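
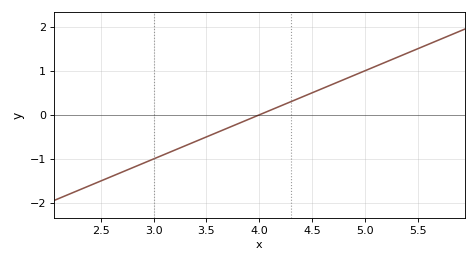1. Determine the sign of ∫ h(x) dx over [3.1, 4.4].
negative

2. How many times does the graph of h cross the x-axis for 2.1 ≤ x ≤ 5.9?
1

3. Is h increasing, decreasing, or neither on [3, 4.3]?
increasing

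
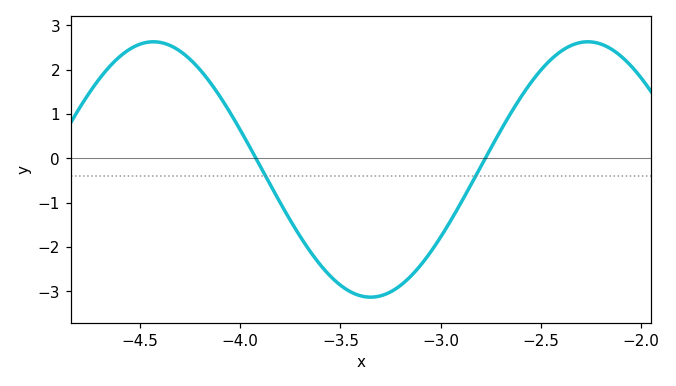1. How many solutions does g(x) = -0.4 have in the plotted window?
2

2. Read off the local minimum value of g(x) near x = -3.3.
-3.1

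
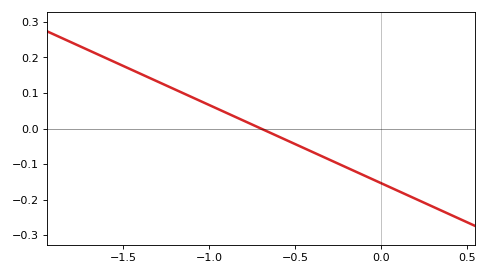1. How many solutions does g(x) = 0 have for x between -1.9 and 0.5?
1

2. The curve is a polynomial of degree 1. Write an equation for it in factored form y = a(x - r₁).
y = -0.22(x + 0.7)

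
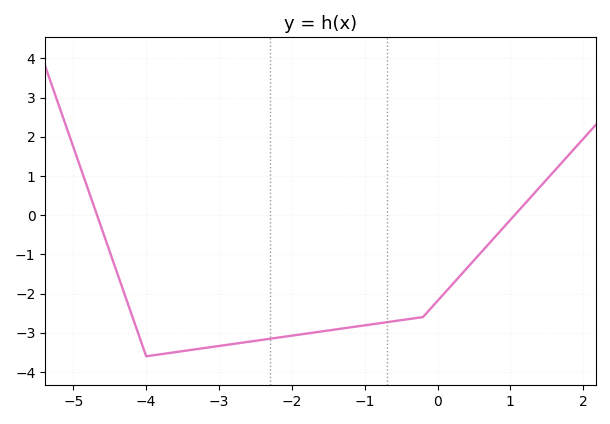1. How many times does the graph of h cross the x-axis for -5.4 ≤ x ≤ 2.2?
2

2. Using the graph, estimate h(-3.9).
-3.6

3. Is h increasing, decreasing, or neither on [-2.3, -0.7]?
increasing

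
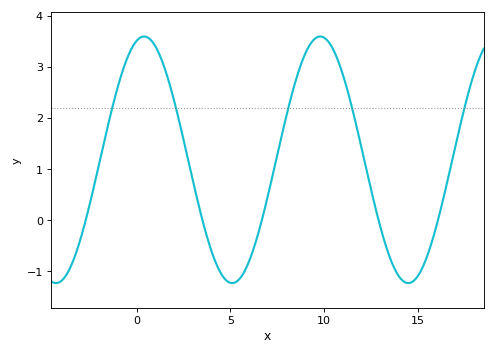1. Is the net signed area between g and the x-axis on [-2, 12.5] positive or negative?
positive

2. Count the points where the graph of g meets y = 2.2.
5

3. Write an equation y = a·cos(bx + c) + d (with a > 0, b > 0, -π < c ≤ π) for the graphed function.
y = 2.41cos(0.67x - 0.27) + 1.18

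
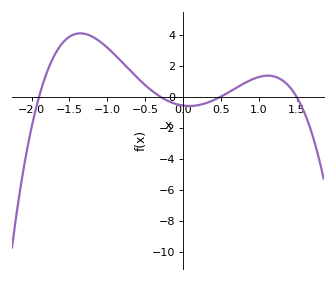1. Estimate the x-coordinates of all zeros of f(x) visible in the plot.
-1.9, -0.3, 0.5, 1.5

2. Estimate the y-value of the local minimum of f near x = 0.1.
-0.6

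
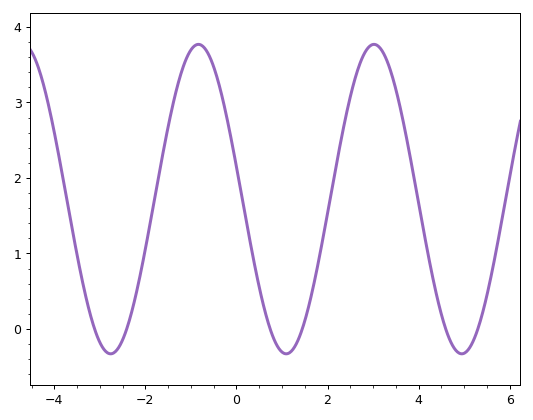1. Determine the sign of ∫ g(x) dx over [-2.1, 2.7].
positive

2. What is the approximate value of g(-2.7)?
-0.3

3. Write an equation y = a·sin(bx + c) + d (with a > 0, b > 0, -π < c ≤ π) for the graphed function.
y = 2.05sin(1.6x + 2.9) + 1.72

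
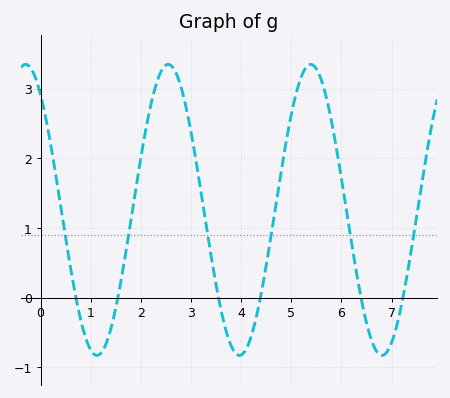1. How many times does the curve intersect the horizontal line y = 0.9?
6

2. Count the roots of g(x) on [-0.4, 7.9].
6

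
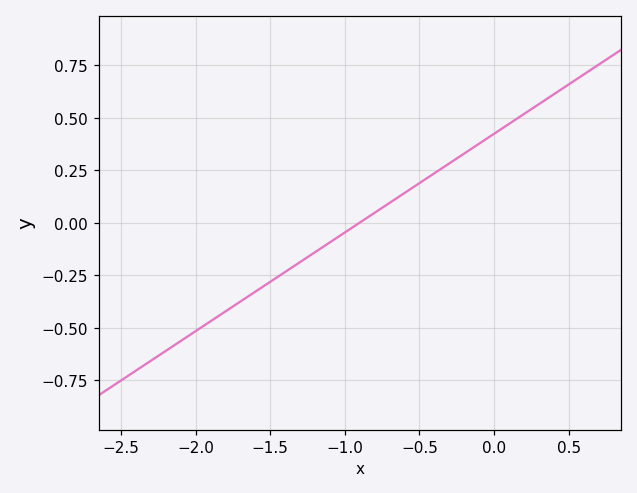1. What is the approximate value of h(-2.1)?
-0.564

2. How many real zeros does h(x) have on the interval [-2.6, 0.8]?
1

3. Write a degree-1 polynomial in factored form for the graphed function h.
y = 0.47(x + 0.9)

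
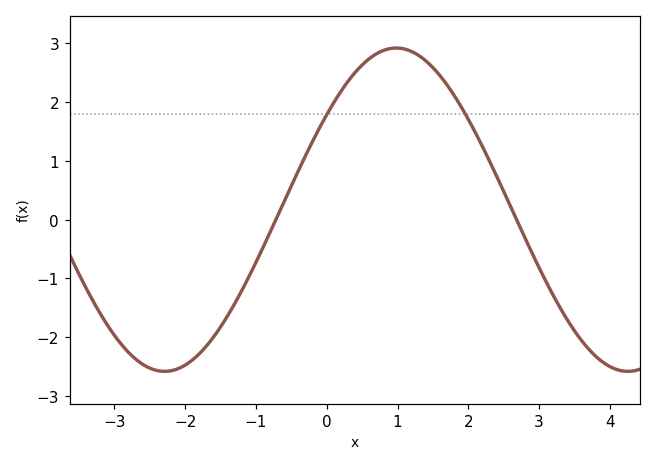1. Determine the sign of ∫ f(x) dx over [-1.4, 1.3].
positive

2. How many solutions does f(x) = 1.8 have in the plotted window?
2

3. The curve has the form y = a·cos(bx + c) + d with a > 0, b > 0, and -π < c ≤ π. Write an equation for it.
y = 2.75cos(0.96x - 0.942) + 0.17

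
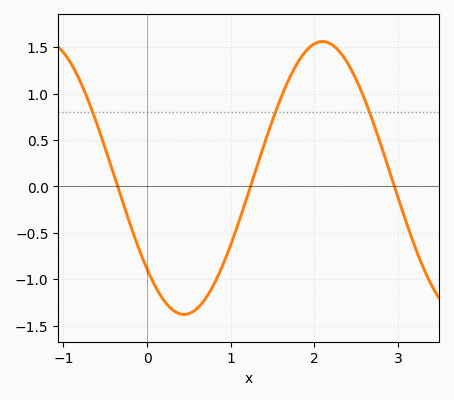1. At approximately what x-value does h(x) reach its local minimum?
0.4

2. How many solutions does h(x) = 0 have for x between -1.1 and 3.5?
3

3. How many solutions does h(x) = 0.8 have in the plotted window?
3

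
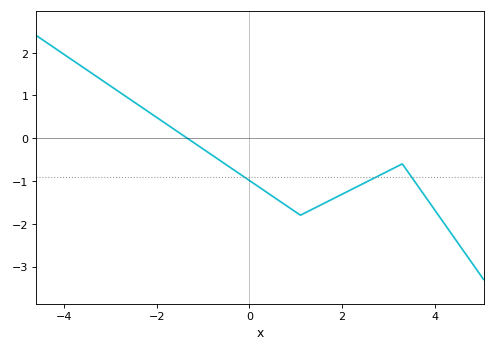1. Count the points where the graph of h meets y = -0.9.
3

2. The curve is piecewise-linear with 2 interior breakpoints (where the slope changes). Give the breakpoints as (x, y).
(1.1, -1.8); (3.3, -0.6)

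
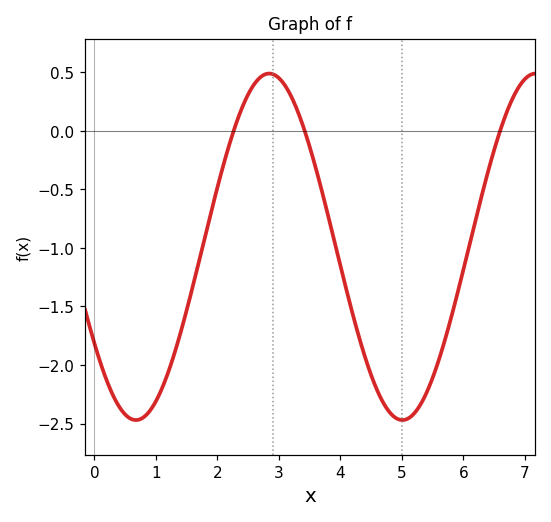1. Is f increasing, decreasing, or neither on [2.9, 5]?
decreasing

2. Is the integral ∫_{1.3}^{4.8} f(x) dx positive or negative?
negative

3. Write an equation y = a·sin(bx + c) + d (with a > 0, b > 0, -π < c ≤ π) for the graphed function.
y = 1.48sin(1.45x - 2.55) - 0.99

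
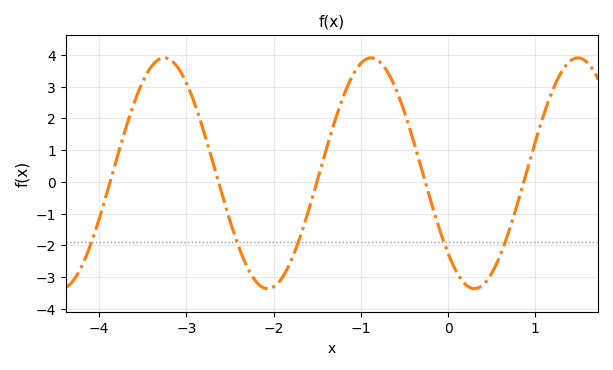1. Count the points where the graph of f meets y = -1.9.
5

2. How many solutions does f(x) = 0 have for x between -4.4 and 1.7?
5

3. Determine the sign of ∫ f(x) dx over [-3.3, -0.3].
positive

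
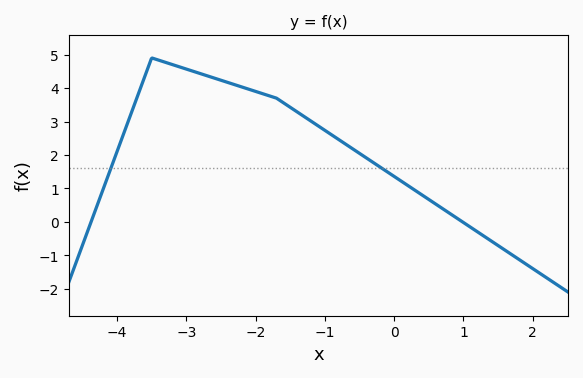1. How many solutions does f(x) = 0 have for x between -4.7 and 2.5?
2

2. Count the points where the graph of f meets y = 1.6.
2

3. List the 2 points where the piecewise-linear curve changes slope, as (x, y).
(-3.5, 4.9); (-1.7, 3.7)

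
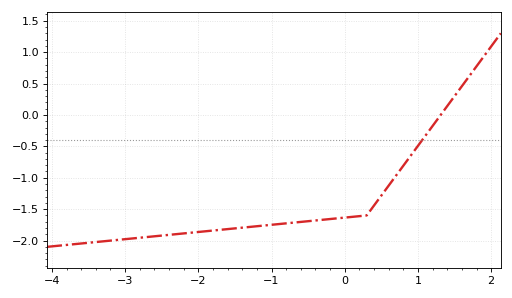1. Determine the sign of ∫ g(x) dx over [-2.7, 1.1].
negative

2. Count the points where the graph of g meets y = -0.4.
1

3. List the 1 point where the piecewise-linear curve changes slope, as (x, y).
(0.3, -1.6)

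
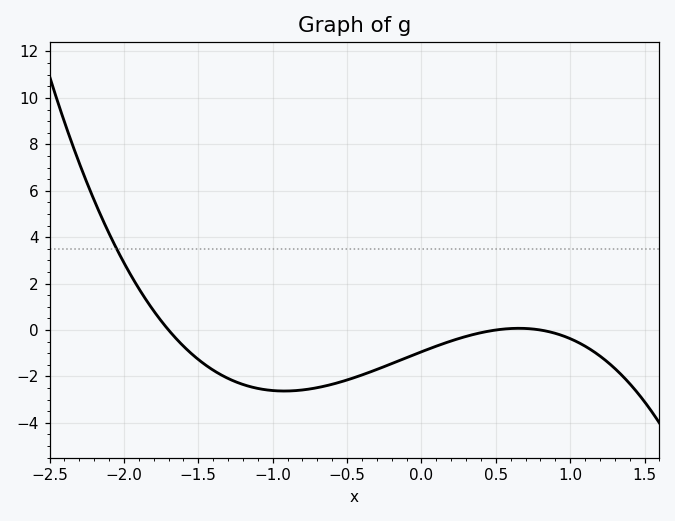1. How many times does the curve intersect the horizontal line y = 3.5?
1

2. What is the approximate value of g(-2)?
2.8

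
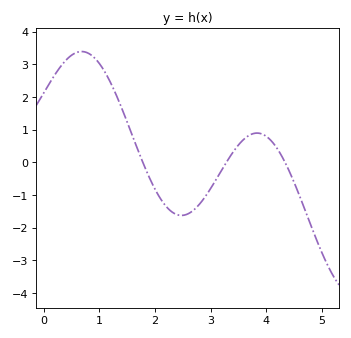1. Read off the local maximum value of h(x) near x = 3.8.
0.898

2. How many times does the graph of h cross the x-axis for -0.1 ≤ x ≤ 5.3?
3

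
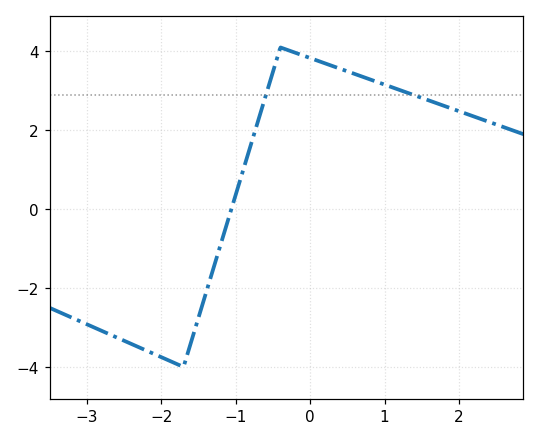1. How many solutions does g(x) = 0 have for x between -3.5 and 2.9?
1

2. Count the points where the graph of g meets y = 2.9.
2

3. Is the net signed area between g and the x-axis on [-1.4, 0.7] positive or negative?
positive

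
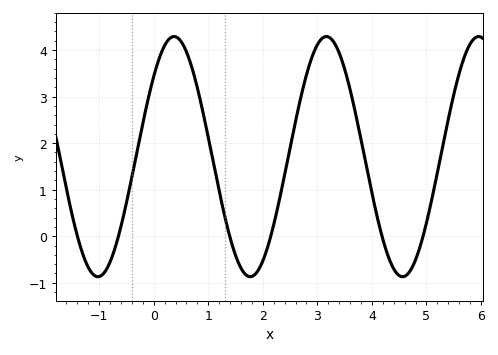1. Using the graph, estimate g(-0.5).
0.721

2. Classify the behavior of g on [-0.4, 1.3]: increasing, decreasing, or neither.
neither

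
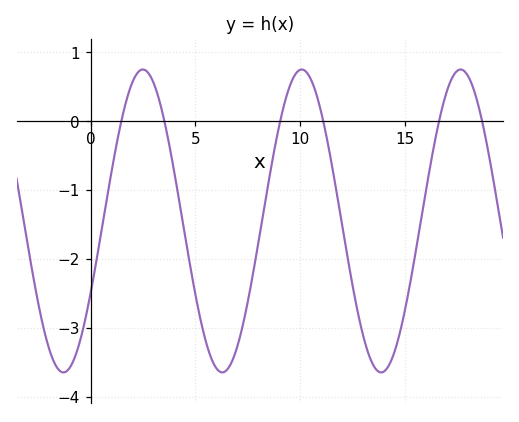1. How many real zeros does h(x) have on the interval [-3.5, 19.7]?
6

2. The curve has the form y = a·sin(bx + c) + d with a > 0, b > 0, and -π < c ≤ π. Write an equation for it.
y = 2.2sin(0.83x - 0.5) - 1.45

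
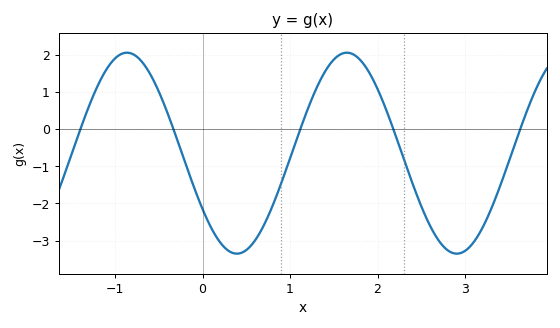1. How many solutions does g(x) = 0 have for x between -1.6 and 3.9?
5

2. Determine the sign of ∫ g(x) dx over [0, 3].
negative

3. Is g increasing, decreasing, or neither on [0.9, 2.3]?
neither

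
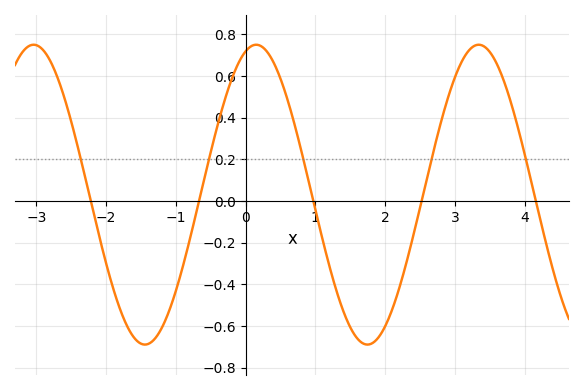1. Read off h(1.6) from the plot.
-0.66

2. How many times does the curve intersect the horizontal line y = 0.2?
5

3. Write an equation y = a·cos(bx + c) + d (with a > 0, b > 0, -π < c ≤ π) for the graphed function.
y = 0.72cos(2x - 0.3) + 0.03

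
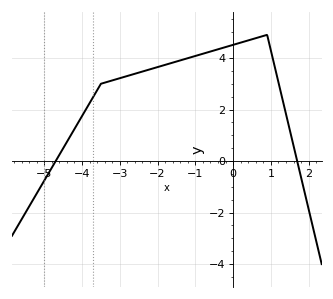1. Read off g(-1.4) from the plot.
4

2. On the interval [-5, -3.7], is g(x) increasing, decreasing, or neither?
increasing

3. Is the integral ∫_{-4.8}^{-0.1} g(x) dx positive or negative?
positive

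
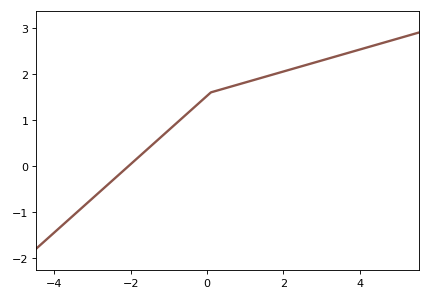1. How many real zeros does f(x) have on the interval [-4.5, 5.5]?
1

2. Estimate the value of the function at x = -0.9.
0.9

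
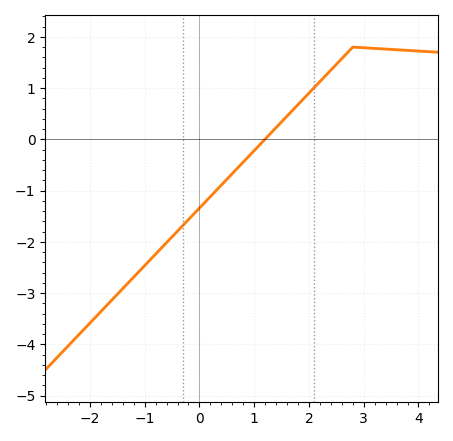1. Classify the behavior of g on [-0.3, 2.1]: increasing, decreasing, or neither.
increasing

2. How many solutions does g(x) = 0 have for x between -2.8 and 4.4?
1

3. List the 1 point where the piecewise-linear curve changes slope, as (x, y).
(2.8, 1.8)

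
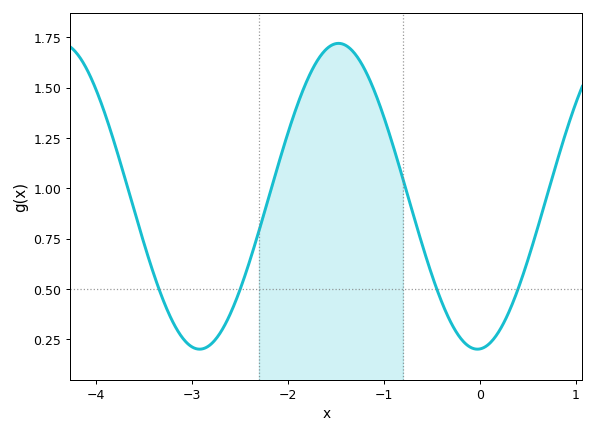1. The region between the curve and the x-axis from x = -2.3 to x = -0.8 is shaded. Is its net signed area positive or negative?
positive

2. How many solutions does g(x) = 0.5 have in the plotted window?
4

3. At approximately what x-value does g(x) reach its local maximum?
-1.47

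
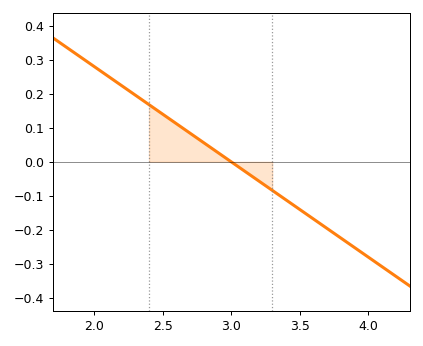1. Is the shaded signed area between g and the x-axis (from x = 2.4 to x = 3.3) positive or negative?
positive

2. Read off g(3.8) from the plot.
-0.22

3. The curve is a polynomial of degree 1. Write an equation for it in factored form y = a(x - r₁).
y = -0.28(x - 3)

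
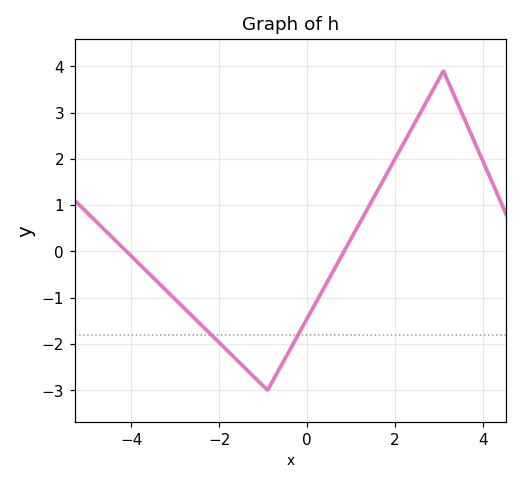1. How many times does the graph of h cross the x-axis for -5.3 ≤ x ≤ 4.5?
2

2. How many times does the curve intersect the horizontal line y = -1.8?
2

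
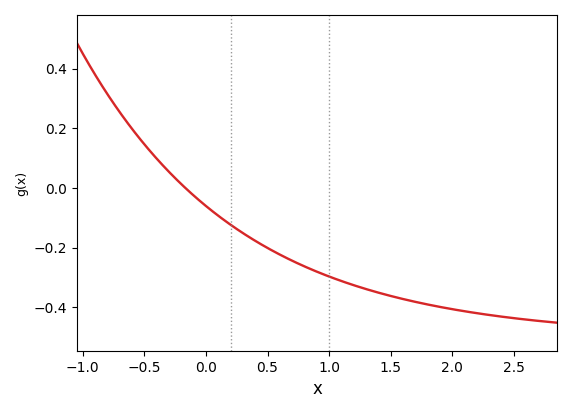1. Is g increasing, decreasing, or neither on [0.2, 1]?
decreasing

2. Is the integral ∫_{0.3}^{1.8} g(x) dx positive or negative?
negative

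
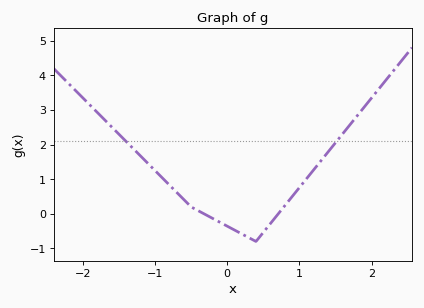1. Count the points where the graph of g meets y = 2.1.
2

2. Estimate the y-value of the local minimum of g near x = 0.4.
-0.8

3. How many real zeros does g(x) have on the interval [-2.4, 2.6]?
2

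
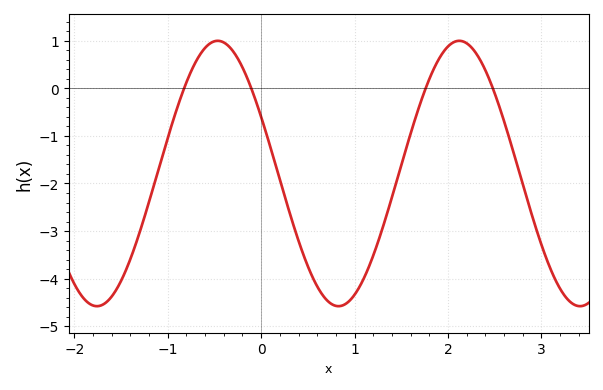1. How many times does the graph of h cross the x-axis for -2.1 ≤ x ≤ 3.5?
4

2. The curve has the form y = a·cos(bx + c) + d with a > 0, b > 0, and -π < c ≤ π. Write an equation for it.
y = 2.79cos(2.4x + 1.1) - 1.79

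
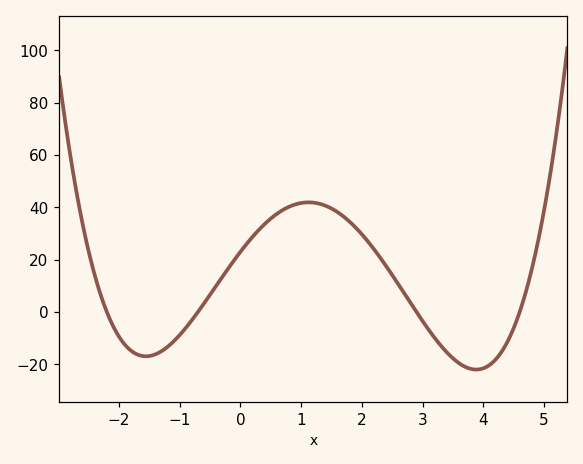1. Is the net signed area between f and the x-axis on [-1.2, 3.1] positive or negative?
positive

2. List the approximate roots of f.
-2.2, -0.8, 2.8, 4.6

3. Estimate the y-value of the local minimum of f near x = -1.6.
-16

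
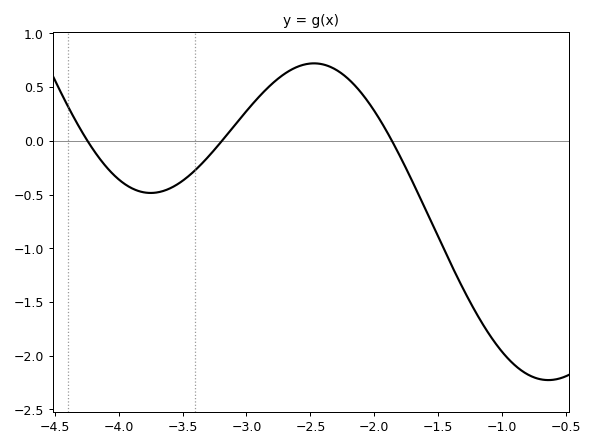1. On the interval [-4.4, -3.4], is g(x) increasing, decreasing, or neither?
neither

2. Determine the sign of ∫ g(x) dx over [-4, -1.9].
positive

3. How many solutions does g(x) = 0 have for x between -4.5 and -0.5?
3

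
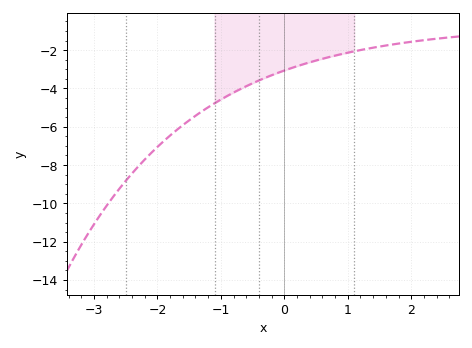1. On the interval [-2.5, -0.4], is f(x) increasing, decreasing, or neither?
increasing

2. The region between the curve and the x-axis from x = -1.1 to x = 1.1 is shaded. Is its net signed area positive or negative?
negative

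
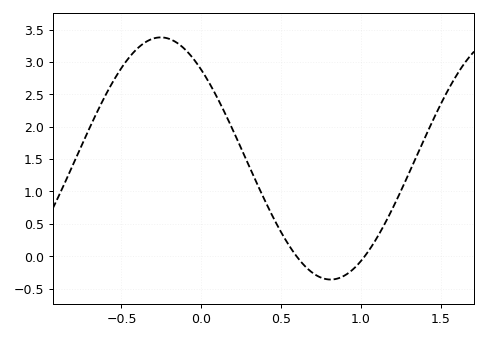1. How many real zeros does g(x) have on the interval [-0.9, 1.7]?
2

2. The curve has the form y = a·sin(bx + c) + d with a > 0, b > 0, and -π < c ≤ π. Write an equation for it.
y = 1.87sin(3x + 2.3) + 1.51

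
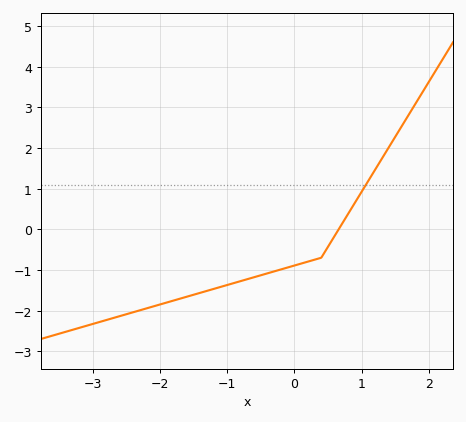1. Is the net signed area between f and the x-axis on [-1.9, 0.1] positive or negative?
negative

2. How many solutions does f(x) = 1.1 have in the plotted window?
1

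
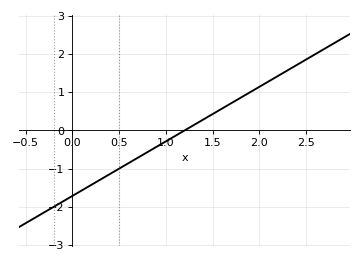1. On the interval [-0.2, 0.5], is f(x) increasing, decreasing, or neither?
increasing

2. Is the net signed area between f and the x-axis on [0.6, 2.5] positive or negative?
positive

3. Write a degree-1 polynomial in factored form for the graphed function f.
y = 1.43(x - 1.2)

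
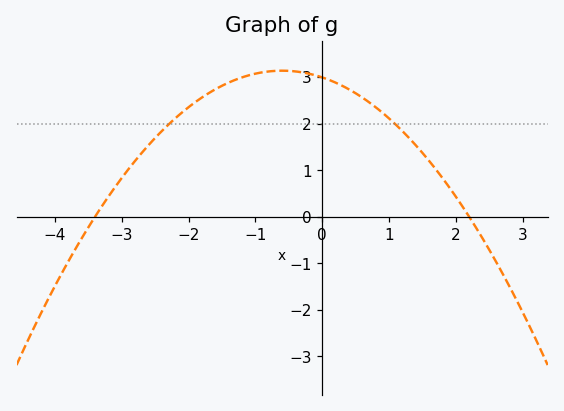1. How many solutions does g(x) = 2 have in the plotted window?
2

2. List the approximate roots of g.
-3.4, 2.2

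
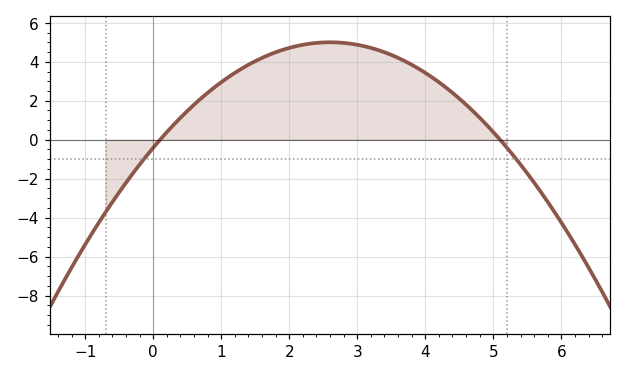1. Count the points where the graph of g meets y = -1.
2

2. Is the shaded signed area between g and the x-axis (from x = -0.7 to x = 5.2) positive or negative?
positive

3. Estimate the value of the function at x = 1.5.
4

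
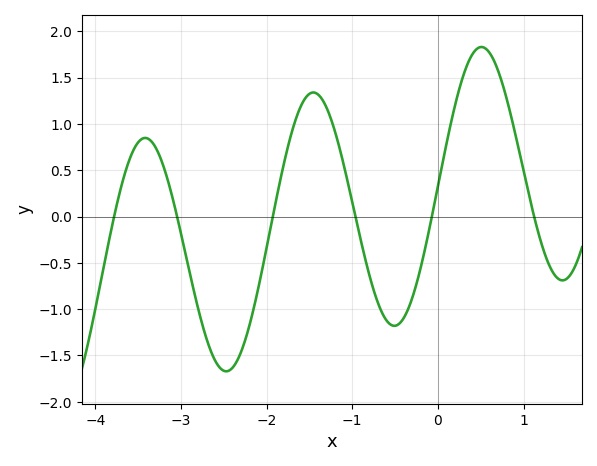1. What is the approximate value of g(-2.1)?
-0.784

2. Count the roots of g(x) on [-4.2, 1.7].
6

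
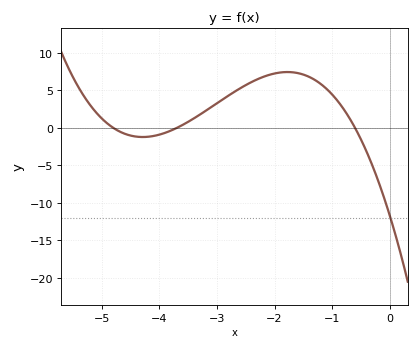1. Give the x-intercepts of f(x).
-4.8, -3.7, -0.6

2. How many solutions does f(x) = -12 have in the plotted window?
1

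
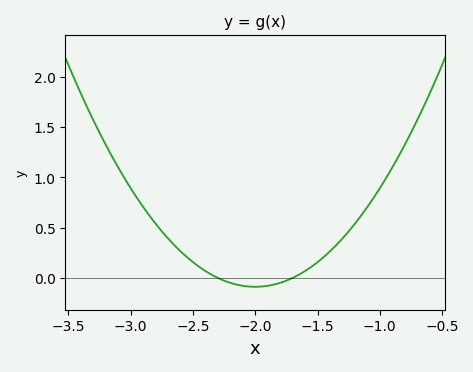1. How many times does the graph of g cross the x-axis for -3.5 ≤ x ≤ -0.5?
2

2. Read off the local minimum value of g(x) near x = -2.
-0.1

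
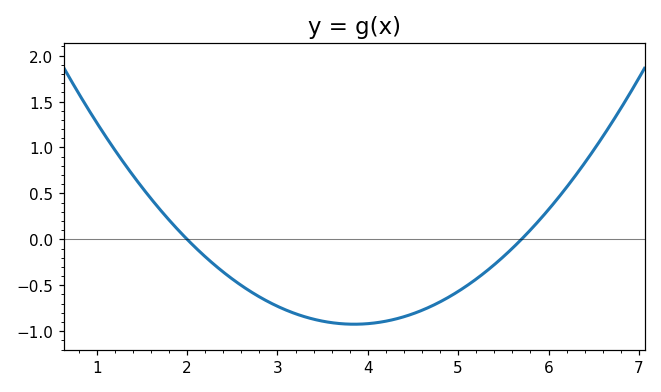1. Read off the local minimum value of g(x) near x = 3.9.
-0.924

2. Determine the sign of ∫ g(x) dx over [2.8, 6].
negative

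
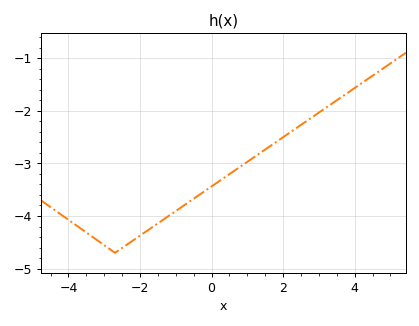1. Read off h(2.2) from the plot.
-2.41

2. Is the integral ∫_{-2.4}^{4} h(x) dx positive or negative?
negative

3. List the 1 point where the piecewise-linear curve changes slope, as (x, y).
(-2.7, -4.7)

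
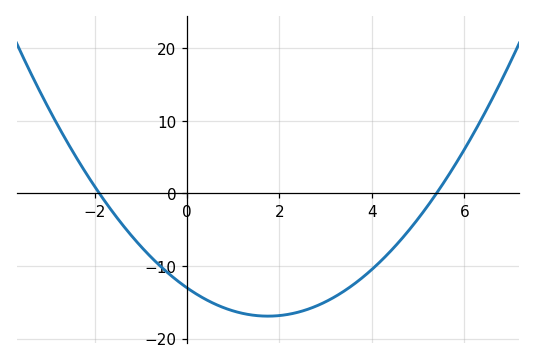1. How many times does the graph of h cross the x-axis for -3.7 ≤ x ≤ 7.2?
2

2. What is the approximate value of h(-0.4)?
-11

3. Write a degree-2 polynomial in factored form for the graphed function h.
y = 1.27(x + 1.9)(x - 5.4)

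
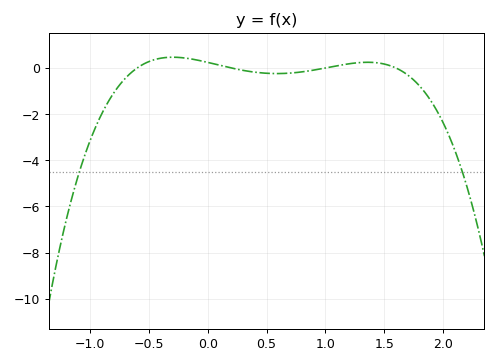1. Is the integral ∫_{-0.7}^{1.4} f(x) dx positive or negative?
positive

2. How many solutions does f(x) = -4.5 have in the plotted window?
2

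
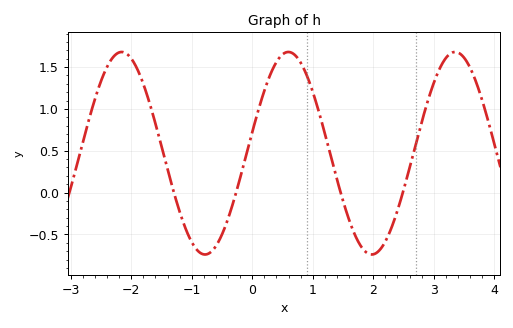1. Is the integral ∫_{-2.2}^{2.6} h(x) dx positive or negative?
positive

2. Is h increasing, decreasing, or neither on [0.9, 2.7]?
neither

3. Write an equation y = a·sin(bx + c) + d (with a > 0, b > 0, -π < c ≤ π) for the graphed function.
y = 1.21sin(2.28x + 0.21) + 0.47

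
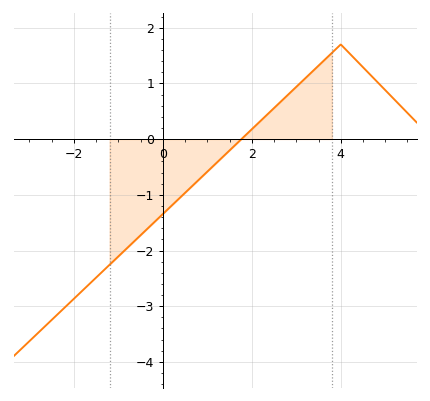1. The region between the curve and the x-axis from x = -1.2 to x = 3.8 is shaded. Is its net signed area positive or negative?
negative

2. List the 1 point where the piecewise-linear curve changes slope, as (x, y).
(4, 1.7)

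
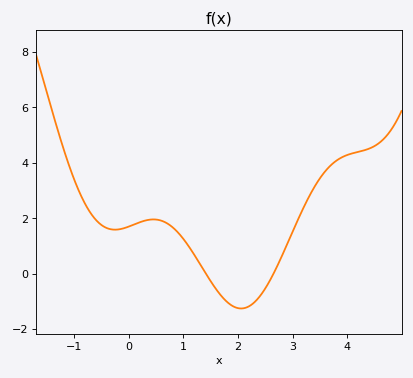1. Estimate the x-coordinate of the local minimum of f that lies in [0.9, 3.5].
2.1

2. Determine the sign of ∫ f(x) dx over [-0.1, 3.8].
positive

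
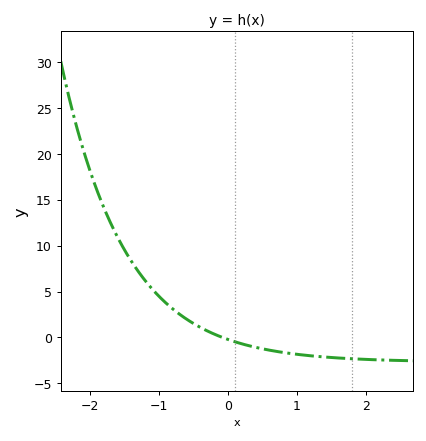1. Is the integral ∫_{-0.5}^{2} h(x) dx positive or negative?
negative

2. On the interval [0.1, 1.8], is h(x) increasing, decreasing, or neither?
decreasing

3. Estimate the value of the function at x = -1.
4.52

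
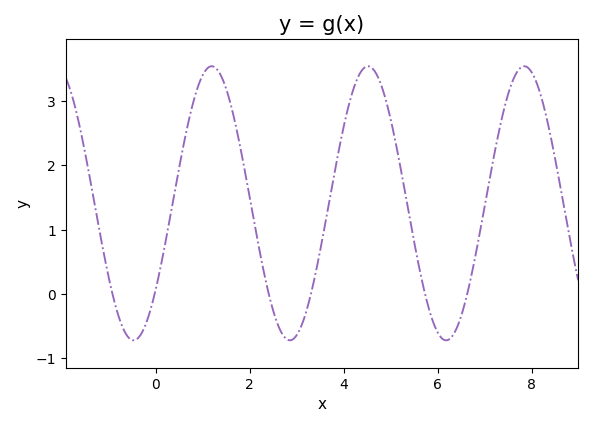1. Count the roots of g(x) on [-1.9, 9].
6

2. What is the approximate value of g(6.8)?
0.588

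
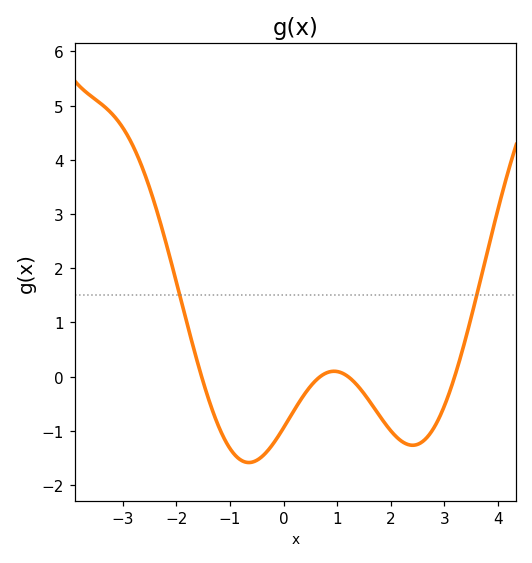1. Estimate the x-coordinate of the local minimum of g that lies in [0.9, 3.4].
2.41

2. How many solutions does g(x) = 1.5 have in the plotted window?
2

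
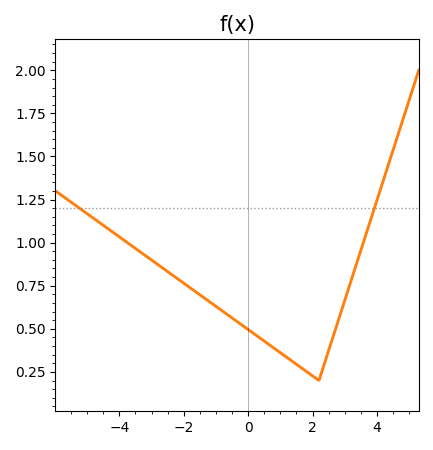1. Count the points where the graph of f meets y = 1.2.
2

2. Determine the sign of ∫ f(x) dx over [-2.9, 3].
positive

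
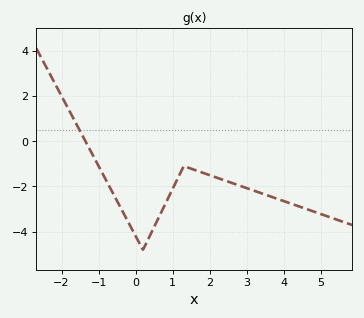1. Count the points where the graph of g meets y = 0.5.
1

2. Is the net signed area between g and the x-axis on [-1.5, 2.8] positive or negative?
negative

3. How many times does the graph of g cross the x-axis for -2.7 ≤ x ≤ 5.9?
1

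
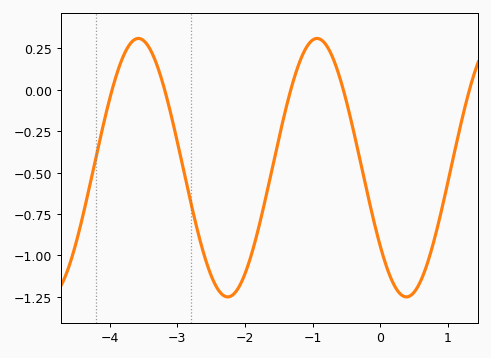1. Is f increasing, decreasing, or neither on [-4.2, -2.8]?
neither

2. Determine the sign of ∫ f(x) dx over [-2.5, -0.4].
negative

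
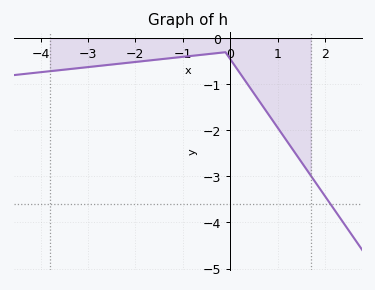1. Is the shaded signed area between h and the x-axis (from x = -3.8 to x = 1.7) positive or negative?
negative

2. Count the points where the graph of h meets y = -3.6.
1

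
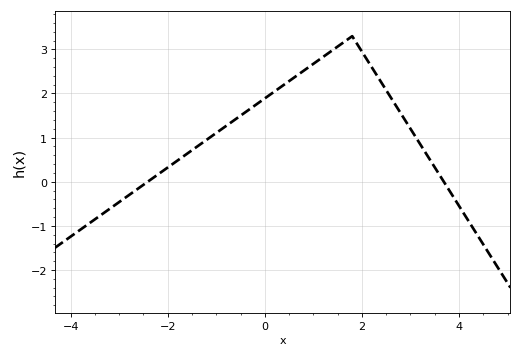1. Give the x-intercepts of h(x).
-2.4, 3.6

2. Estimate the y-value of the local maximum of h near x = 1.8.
3.3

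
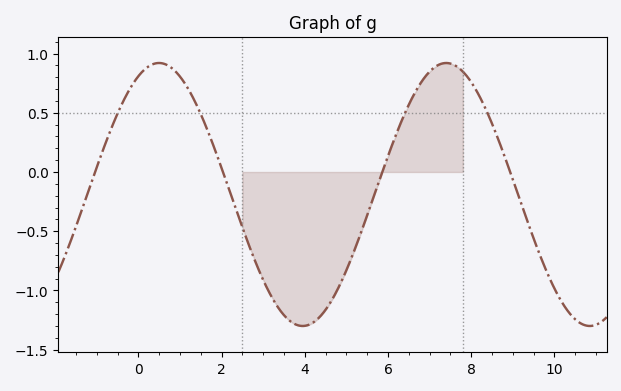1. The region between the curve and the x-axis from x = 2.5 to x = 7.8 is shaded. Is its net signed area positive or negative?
negative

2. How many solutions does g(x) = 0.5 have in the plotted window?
4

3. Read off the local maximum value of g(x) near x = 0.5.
0.92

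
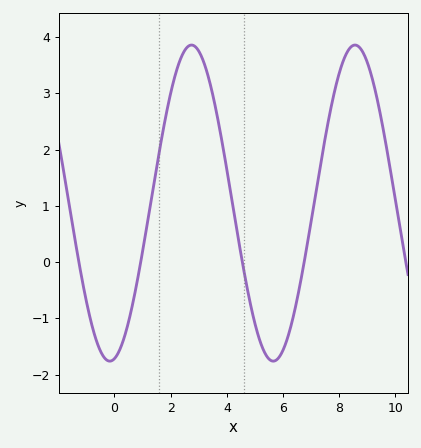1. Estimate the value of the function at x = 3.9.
1.9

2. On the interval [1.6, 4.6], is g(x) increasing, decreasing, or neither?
neither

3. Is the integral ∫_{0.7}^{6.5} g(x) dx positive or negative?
positive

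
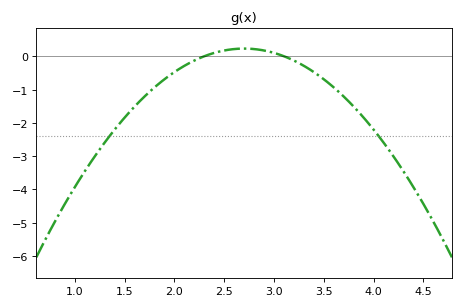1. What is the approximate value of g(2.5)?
0.2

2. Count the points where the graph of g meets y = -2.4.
2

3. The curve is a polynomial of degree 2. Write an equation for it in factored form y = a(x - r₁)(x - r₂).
y = -1.44(x - 2.3)(x - 3.1)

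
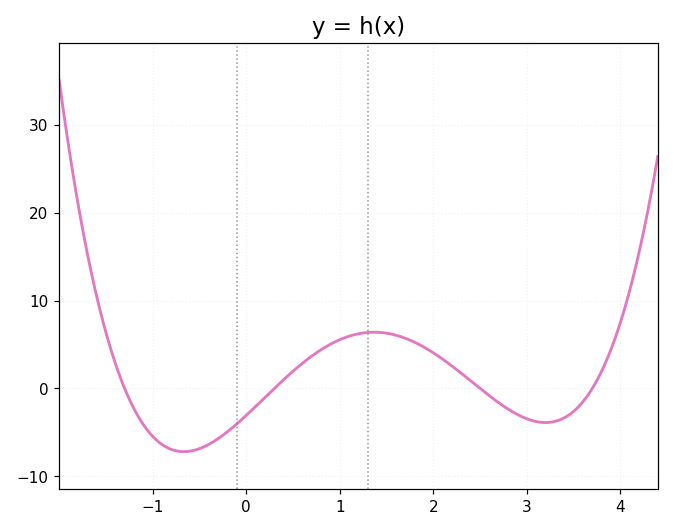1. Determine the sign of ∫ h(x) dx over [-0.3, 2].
positive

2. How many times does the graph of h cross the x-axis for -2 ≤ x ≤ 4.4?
4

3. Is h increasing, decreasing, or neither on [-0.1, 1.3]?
increasing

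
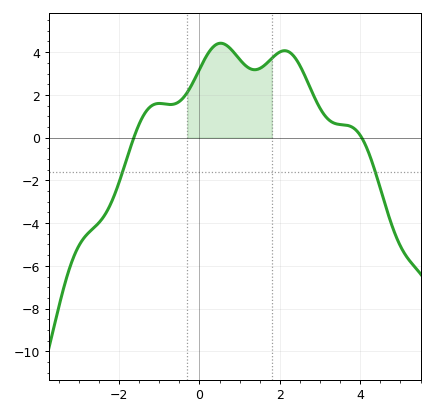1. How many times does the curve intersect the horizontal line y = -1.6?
2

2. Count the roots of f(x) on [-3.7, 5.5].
2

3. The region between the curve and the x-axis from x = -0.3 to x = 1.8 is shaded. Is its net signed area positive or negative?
positive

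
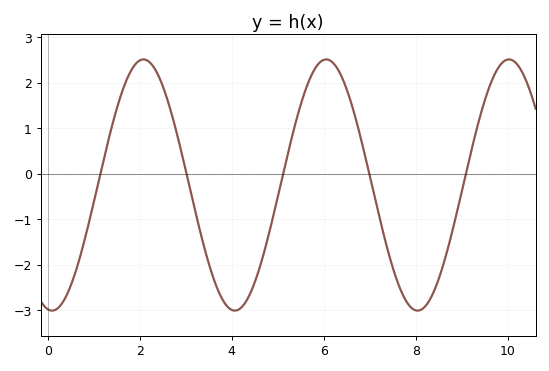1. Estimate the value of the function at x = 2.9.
0.489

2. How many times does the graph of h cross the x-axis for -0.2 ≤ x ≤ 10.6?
5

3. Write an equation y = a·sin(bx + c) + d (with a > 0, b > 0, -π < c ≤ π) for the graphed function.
y = 2.76sin(1.58x - 1.71) - 0.25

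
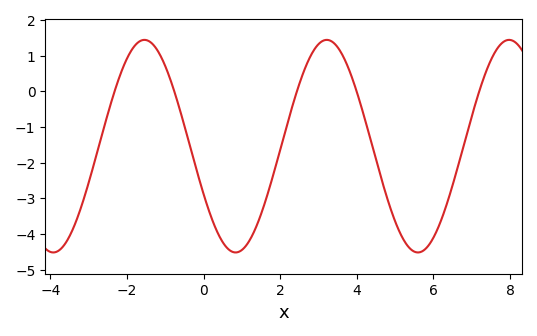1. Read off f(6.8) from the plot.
-1.5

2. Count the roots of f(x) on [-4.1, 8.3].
5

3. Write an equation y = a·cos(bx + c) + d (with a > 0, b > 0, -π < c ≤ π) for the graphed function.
y = 2.98cos(1.3x + 2) - 1.54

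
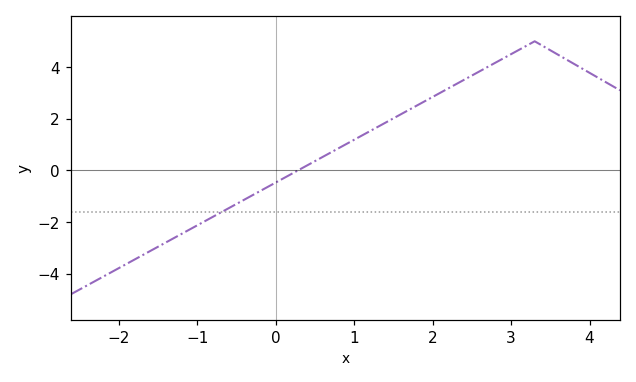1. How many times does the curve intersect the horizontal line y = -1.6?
1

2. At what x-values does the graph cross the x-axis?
0.283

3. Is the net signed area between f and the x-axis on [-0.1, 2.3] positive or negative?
positive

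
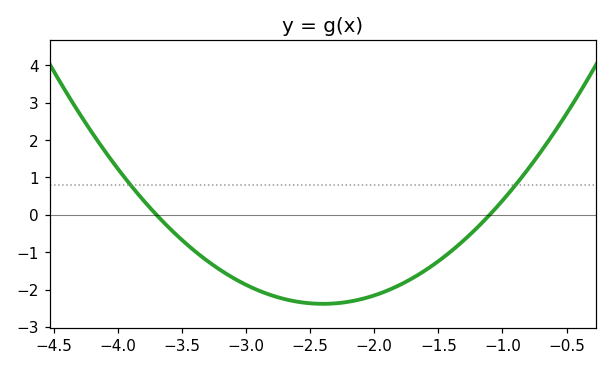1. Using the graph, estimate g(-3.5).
-0.677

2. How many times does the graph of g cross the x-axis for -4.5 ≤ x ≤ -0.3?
2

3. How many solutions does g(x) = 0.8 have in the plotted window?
2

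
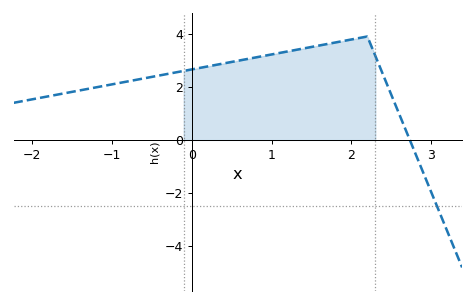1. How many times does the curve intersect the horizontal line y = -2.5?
1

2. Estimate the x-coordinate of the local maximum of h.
2.2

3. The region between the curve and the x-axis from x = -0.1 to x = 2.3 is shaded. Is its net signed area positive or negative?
positive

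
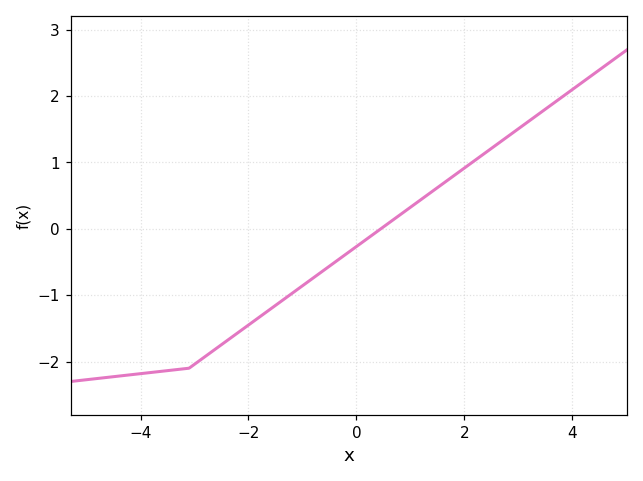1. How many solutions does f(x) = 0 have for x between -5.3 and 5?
1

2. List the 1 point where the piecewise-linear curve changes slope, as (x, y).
(-3.1, -2.1)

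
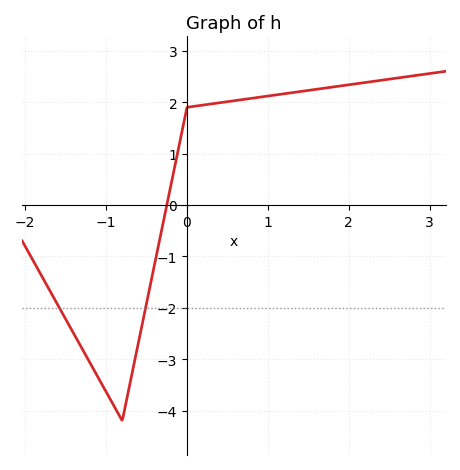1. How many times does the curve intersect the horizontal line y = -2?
2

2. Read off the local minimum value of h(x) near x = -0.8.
-4.19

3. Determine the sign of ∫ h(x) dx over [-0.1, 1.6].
positive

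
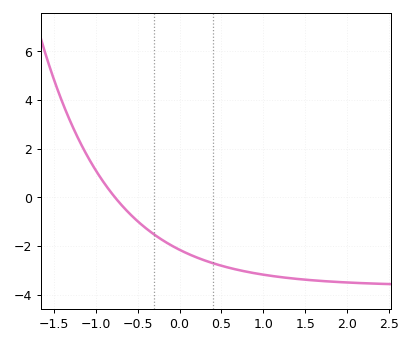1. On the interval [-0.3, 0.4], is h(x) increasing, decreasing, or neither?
decreasing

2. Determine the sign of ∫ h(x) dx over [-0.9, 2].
negative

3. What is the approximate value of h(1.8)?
-3.46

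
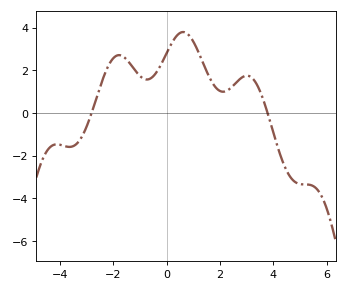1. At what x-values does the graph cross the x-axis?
-2.81, 3.78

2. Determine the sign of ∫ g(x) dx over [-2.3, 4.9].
positive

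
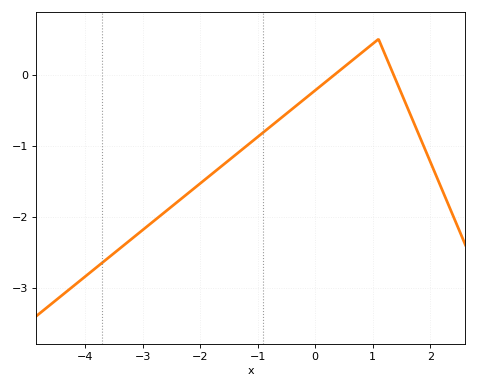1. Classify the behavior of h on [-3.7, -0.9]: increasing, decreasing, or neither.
increasing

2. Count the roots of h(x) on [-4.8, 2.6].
2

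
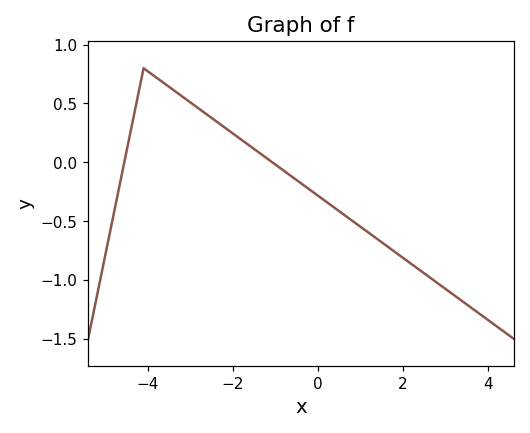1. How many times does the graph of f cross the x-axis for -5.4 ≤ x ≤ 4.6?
2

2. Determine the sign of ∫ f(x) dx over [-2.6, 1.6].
negative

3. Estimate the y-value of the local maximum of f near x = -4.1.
0.8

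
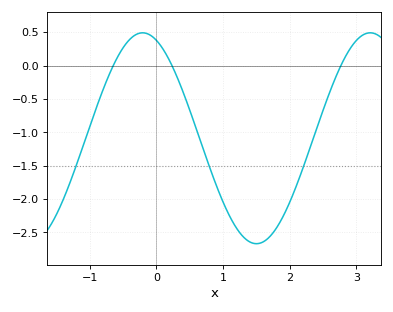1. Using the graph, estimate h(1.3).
-2.56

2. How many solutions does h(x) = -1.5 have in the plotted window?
3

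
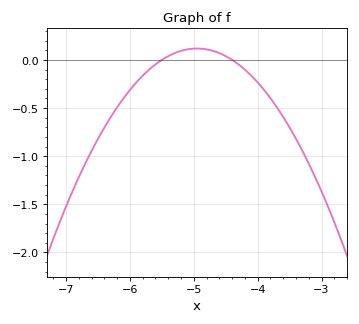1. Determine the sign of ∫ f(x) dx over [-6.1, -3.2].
negative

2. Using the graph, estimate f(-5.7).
-0.1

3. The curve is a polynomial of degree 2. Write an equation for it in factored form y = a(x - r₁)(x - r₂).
y = -0.39(x + 5.5)(x + 4.4)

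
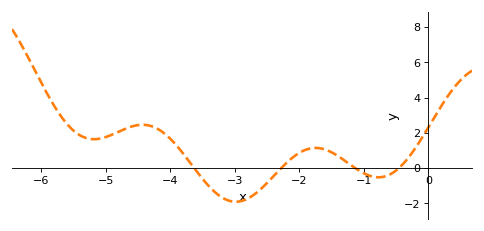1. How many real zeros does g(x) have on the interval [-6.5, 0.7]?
4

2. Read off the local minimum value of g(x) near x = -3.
-2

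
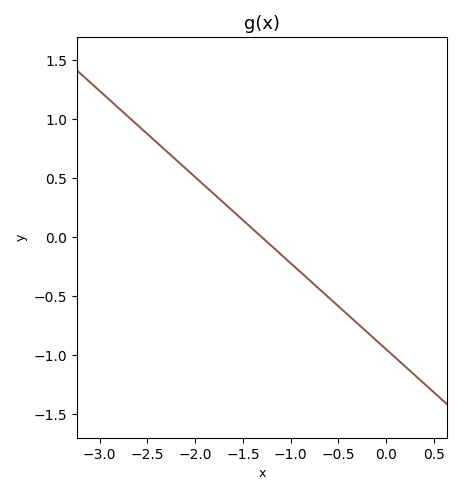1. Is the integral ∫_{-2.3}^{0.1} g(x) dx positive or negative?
negative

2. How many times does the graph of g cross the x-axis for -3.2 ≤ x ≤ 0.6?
1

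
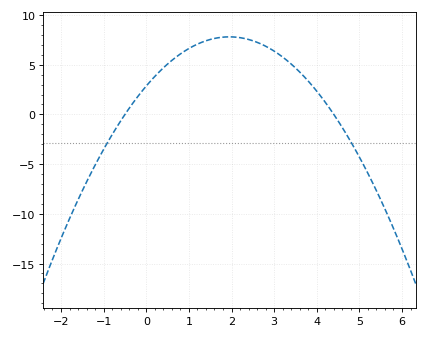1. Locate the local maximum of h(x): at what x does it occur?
1.95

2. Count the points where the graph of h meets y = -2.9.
2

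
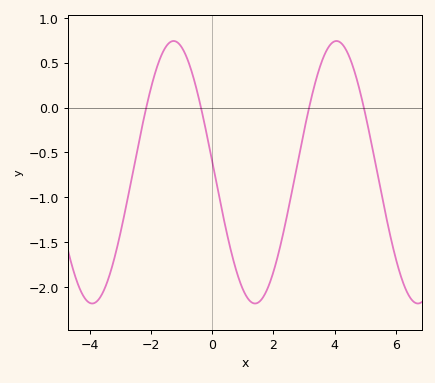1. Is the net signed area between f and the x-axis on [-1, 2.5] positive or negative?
negative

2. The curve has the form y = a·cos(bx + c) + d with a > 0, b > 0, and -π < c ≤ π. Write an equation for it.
y = 1.46cos(1.2x + 1.5) - 0.72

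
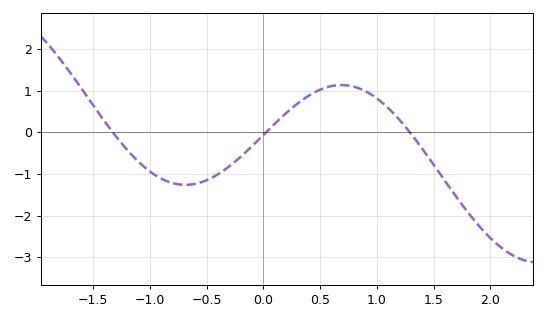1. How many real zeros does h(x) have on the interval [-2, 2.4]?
3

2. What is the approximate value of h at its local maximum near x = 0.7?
1.14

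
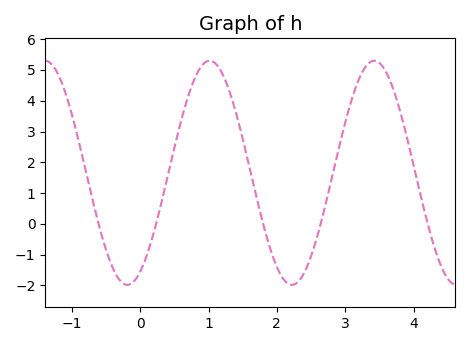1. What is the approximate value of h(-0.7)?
0.8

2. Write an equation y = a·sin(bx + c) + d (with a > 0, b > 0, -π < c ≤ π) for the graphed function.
y = 3.64sin(2.6x - 1.1) + 1.66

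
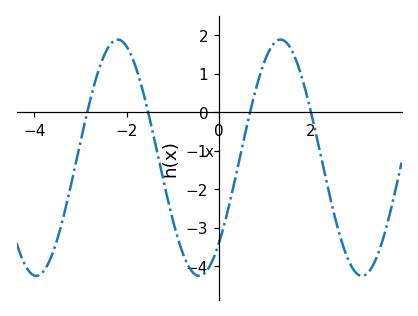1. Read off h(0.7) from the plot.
0.1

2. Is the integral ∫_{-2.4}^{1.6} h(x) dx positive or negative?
negative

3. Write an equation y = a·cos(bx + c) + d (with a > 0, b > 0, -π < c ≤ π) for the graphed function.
y = 3.07cos(1.8x - 2.4) - 1.18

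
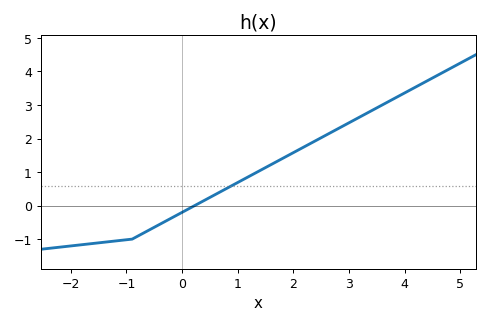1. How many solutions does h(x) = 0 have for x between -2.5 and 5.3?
1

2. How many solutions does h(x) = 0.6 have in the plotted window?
1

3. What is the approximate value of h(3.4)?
2.83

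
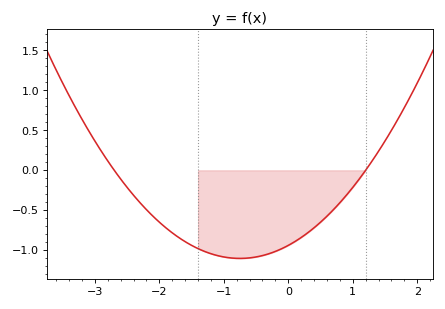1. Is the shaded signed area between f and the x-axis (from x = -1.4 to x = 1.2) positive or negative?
negative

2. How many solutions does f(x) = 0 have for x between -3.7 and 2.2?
2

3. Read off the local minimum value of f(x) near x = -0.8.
-1.1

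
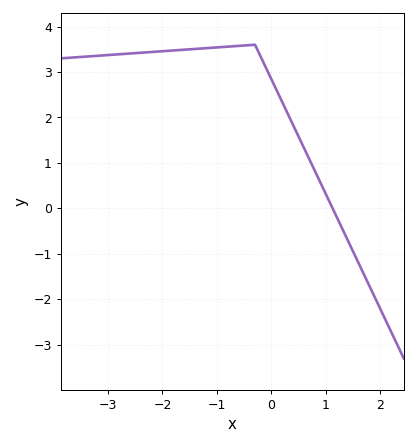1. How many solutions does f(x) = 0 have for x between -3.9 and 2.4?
1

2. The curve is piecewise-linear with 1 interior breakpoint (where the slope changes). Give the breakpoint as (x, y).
(-0.3, 3.6)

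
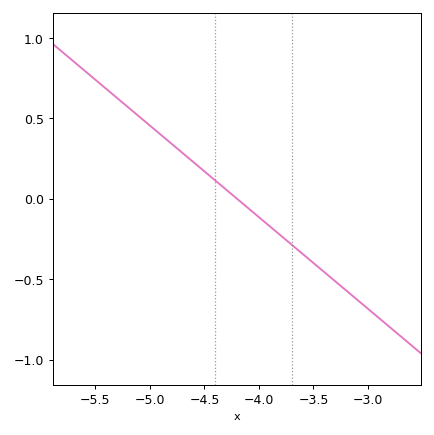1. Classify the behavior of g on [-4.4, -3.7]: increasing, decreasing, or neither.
decreasing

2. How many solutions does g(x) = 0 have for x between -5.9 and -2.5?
1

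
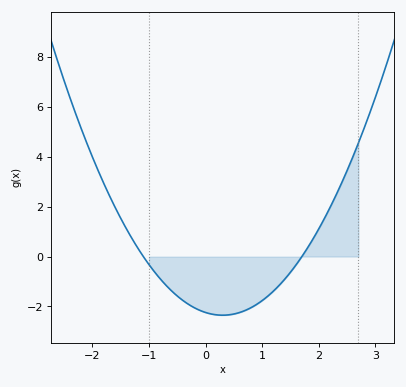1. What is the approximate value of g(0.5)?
-2.4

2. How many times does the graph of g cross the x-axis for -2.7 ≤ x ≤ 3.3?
2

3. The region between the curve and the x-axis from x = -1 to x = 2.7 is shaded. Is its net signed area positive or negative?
negative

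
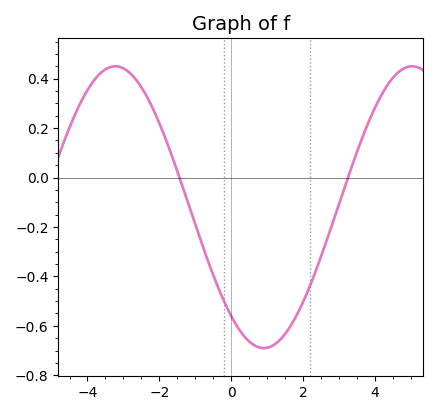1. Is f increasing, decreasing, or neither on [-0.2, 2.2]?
neither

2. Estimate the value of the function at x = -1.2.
-0.1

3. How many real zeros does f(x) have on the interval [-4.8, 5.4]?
2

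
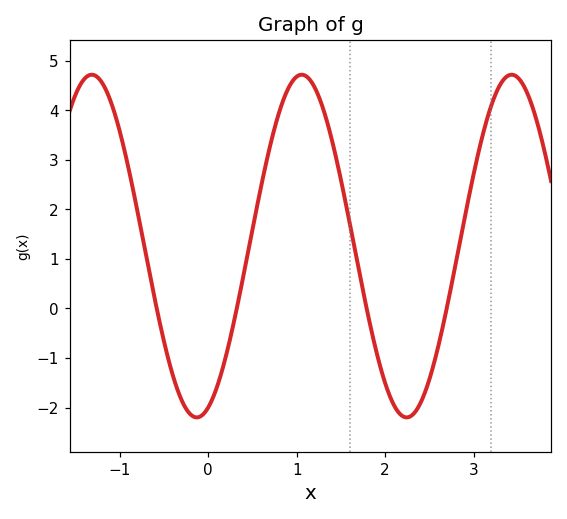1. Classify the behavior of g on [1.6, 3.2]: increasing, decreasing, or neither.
neither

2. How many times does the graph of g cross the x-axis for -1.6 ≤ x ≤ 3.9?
4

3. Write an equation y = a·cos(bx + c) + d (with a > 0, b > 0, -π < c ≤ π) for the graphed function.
y = 3.46cos(2.65x - 2.8) + 1.26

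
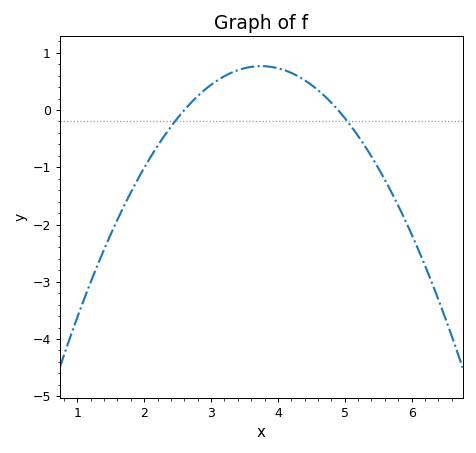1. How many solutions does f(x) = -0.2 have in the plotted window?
2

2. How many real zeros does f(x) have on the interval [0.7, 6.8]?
2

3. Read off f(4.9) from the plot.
0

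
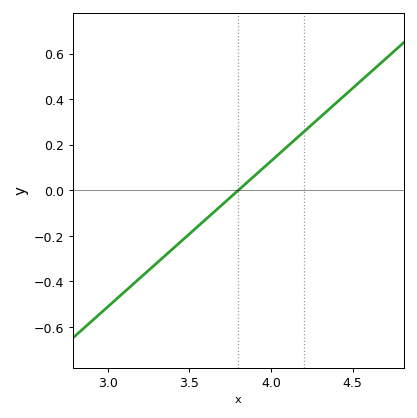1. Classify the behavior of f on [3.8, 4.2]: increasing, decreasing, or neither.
increasing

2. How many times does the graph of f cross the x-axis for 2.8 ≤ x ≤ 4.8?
1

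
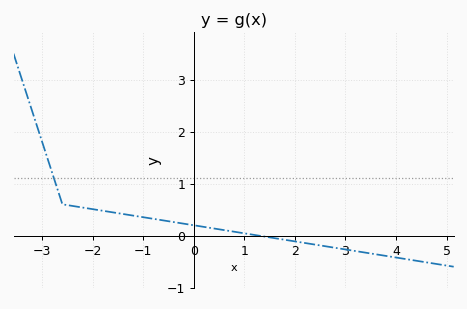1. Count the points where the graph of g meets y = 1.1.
1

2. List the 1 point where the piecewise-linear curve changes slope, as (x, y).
(-2.6, 0.6)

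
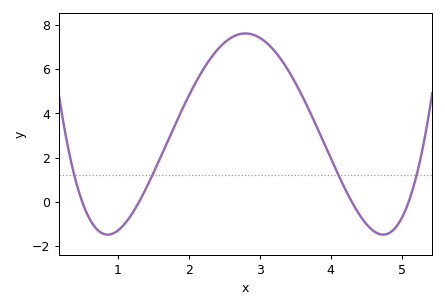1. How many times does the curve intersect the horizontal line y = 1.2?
4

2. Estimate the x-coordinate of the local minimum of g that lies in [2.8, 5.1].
4.7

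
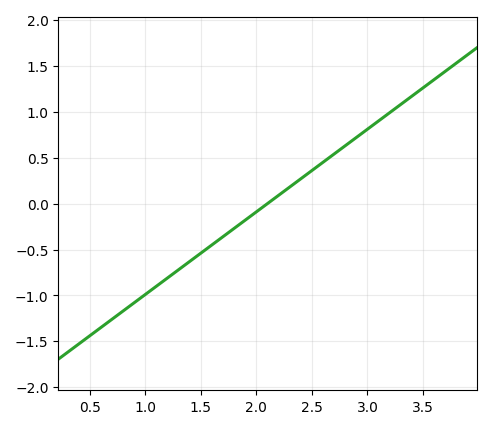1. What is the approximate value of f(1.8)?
-0.27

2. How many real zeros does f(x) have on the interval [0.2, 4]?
1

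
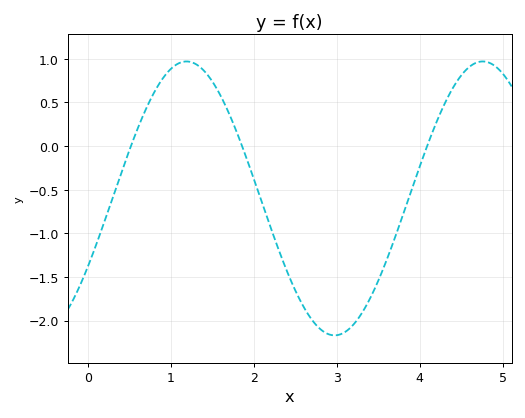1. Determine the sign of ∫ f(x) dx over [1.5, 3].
negative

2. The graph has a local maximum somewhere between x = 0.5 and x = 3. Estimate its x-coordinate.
1.19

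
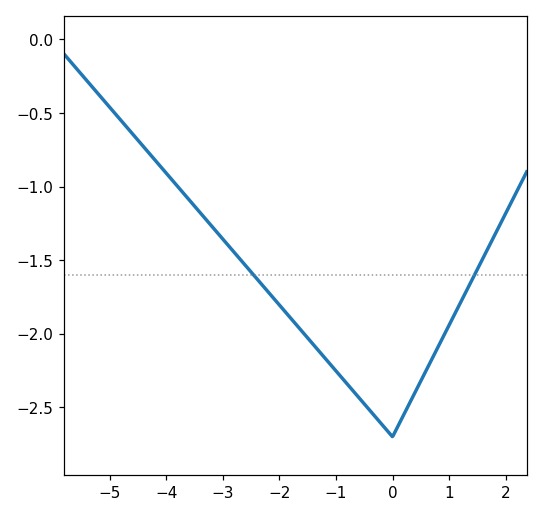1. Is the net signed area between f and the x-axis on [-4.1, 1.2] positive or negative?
negative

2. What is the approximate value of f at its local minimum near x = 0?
-2.7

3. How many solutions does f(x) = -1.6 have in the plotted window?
2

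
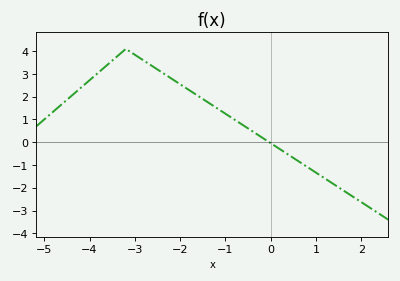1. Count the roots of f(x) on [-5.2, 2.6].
1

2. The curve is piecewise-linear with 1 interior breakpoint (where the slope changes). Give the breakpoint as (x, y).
(-3.2, 4.1)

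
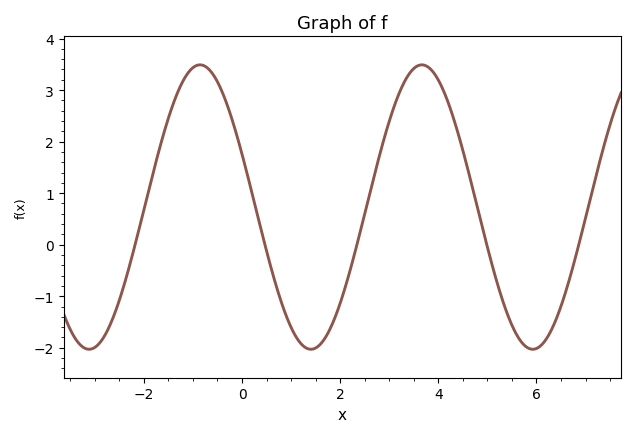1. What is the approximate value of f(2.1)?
-0.8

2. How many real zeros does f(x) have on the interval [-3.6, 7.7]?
5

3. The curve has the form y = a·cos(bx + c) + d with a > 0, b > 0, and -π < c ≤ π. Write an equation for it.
y = 2.76cos(1.4x + 1.2) + 0.73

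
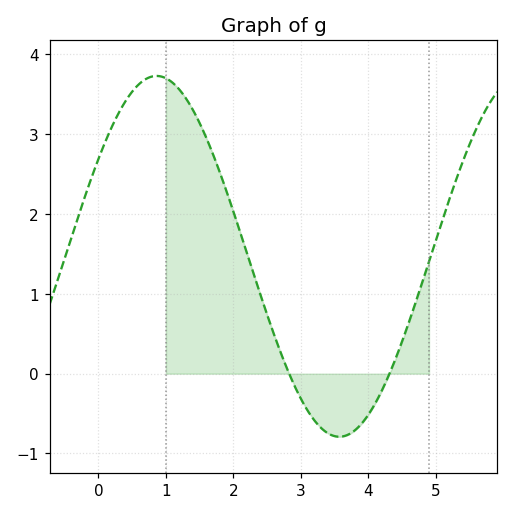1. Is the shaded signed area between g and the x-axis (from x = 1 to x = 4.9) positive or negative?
positive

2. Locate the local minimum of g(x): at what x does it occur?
3.6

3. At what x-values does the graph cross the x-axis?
2.8, 4.3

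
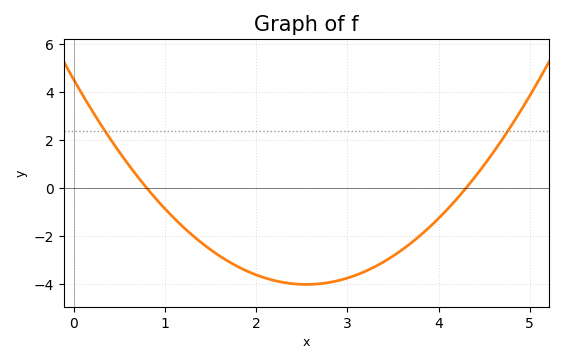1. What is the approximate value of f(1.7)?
-3.07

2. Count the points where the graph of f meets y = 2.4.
2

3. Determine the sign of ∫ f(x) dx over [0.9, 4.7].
negative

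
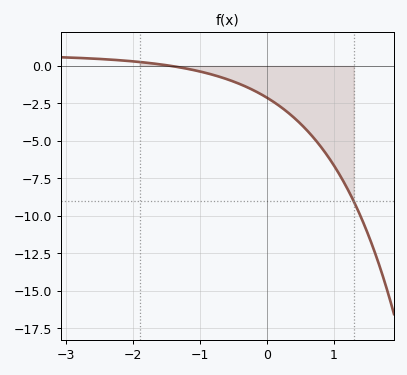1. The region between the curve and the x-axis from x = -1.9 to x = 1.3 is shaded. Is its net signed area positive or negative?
negative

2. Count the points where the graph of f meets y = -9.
1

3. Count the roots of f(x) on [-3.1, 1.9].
1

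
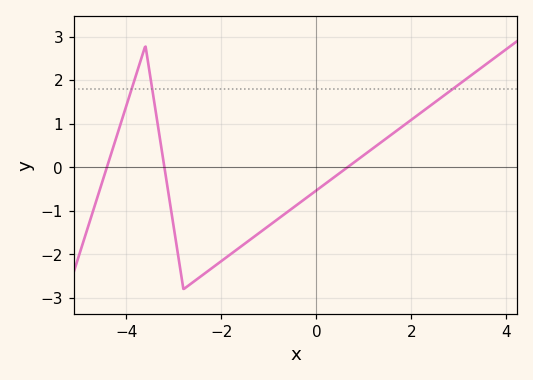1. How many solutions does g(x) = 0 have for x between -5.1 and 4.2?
3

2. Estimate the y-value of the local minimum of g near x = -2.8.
-2.8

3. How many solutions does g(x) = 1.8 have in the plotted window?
3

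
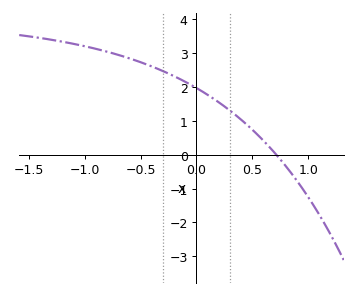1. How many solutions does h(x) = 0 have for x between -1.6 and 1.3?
1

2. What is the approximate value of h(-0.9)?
3.1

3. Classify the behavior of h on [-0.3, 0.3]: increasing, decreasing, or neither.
decreasing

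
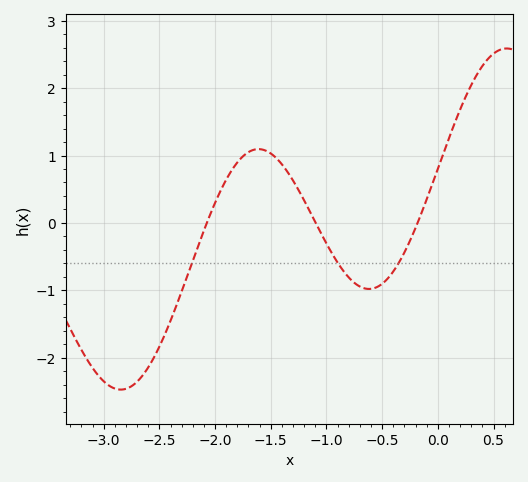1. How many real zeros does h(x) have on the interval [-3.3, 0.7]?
3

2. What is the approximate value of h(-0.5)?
-0.9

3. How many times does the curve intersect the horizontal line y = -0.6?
3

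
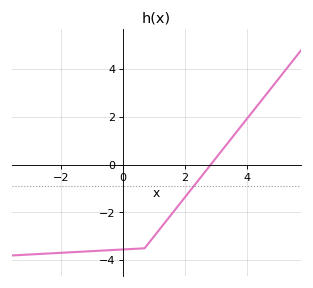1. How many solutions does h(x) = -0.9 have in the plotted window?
1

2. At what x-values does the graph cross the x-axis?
2.84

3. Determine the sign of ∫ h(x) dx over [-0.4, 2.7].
negative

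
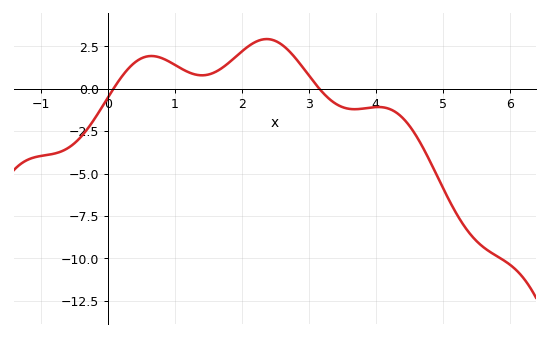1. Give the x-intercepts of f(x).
0, 3.2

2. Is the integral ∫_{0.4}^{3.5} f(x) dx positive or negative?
positive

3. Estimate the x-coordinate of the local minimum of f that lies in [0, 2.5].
1.4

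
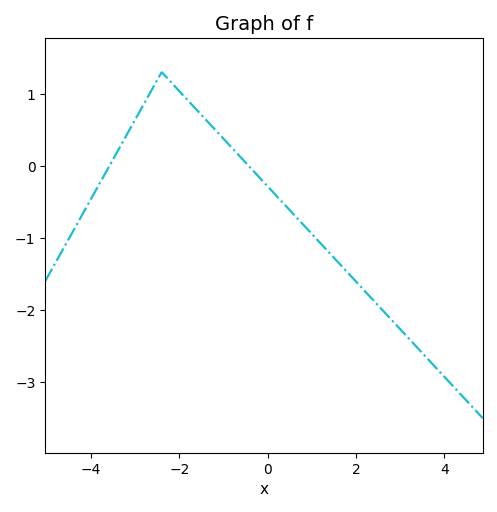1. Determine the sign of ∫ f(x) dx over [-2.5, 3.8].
negative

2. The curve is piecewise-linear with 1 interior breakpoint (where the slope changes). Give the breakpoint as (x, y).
(-2.4, 1.3)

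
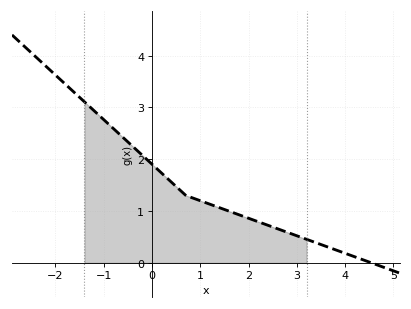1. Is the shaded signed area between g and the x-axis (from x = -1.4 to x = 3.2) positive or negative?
positive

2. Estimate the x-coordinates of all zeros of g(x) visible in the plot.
4.54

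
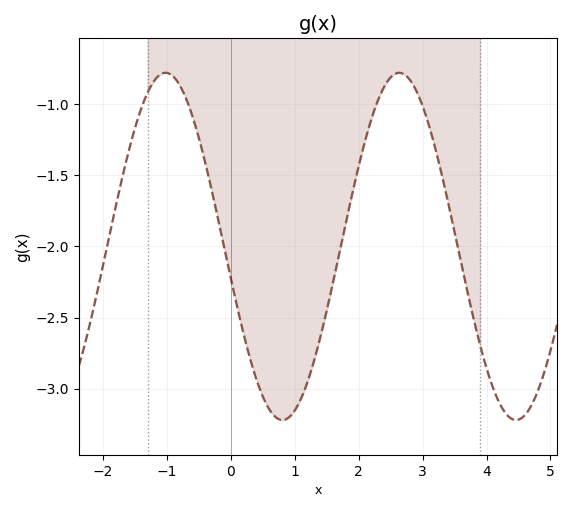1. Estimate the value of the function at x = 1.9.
-1.63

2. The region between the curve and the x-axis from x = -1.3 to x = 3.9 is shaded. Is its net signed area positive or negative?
negative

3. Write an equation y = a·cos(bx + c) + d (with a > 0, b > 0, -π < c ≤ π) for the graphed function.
y = 1.22cos(1.72x + 1.75) - 2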